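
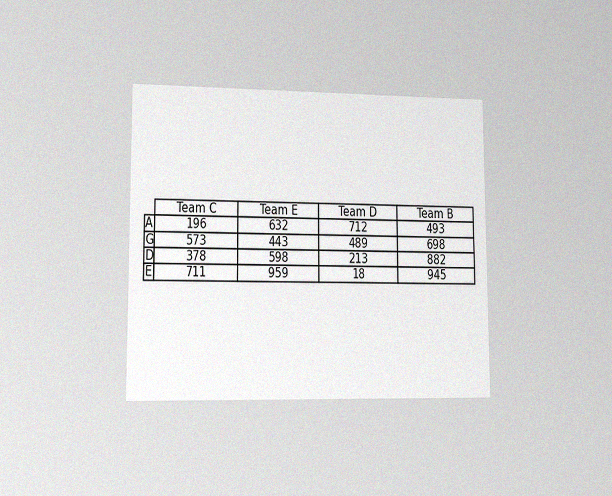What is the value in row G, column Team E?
443

The chart is viewed slightly from the left, with some photo noise. The (G, Team E) cell reads 443.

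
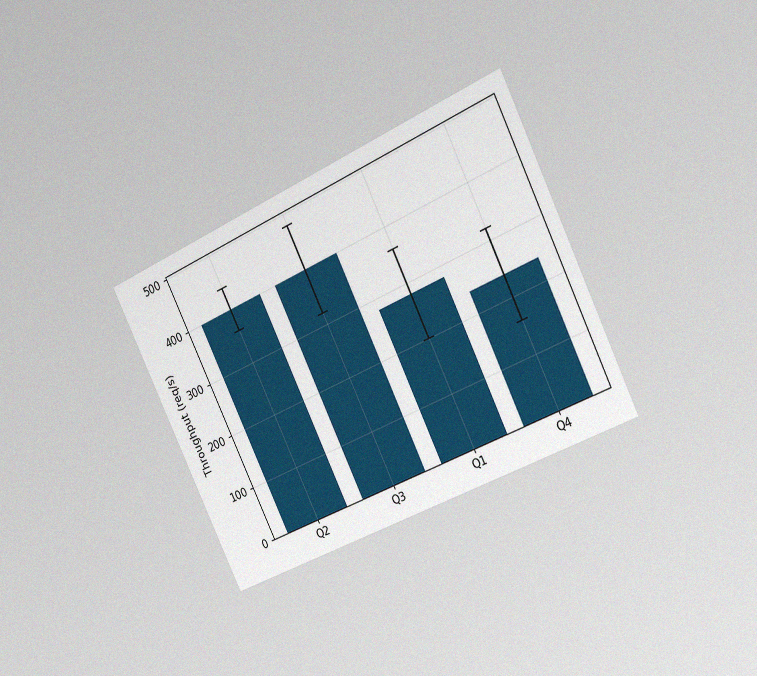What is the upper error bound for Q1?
The chart is tilted about 25° counter-clockwise and viewed slightly from the right, with some photo noise. The Q1 bar's upper whisker reaches 360req/s.

360req/s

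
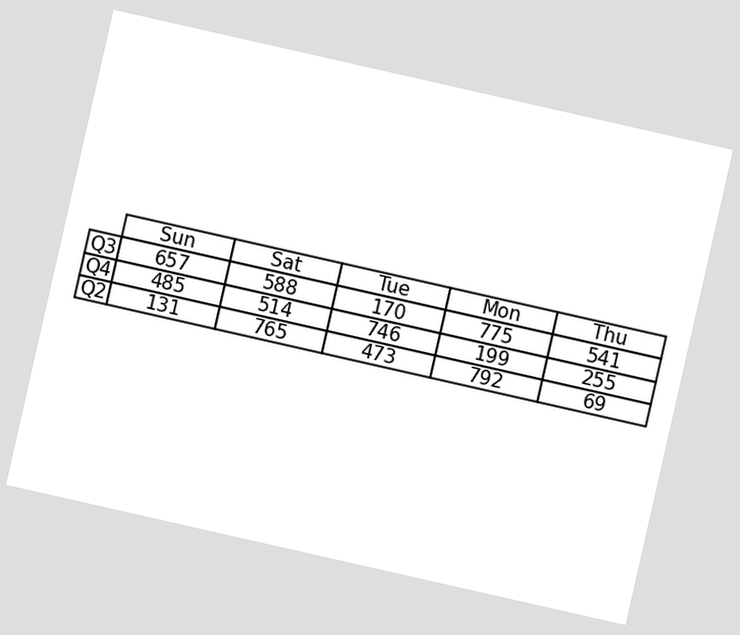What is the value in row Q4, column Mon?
199

The chart is tilted about 13° clockwise. The (Q4, Mon) cell reads 199.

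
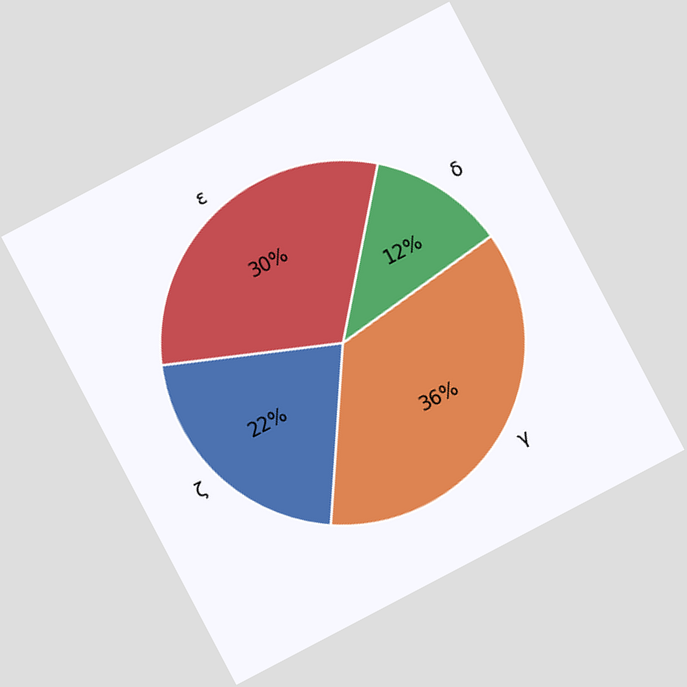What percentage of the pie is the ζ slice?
The chart is tilted about 28° counter-clockwise. The ζ slice takes up 22% of the pie.

22%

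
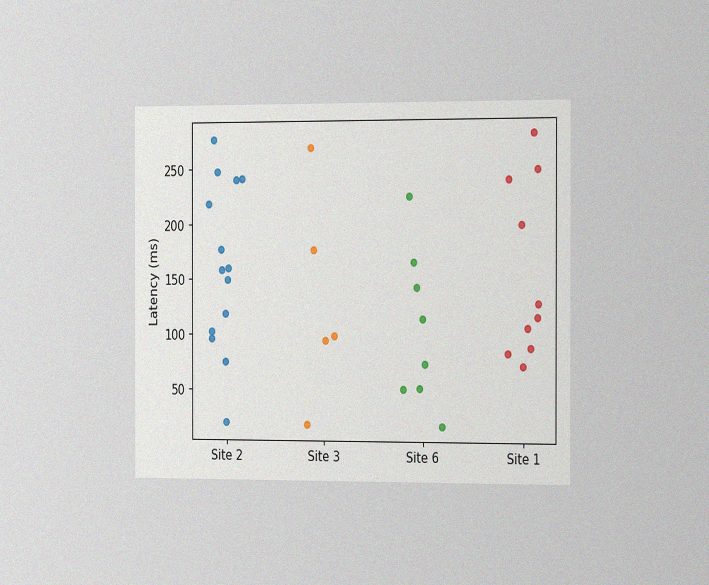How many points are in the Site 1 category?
10

The chart is viewed slightly from the right, with some photo noise. Counting the markers in the Site 1 column gives 10.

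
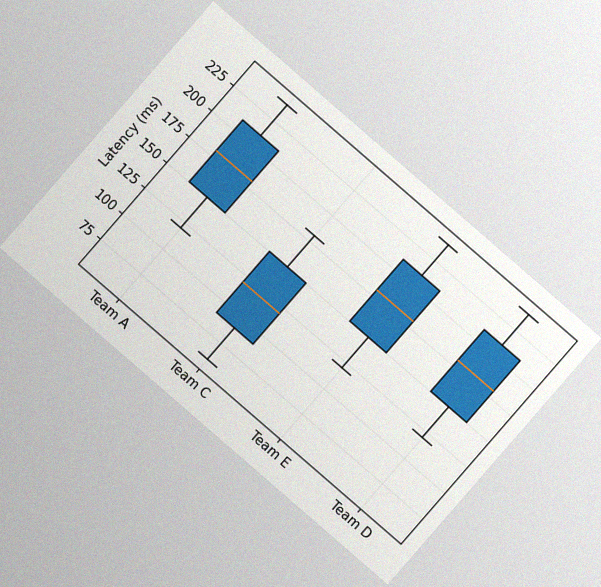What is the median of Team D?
The chart is tilted about 41° clockwise, with some photo noise. The median line in the Team D box sits at 180ms.

180ms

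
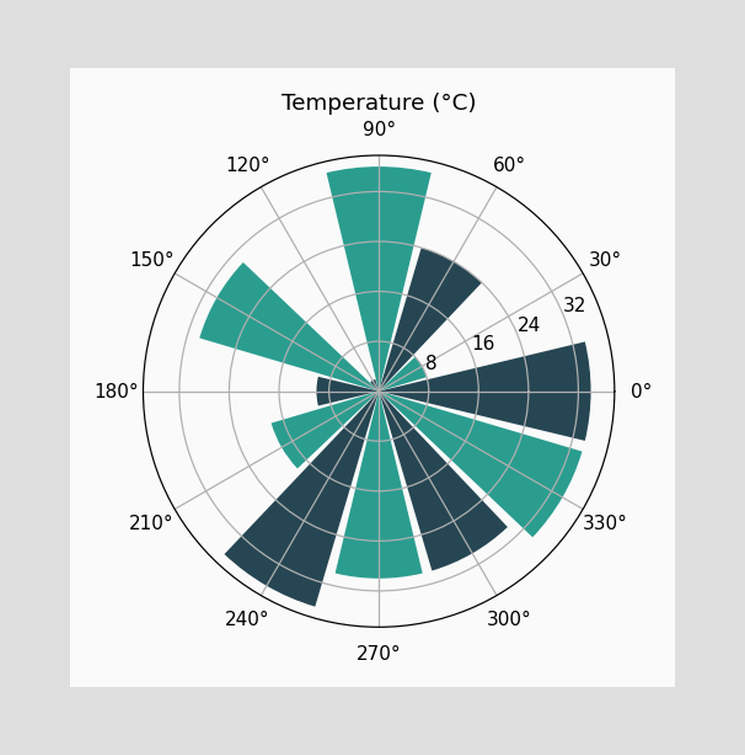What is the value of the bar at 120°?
The bar at 120° reaches 2°C on the radial axis.

2°C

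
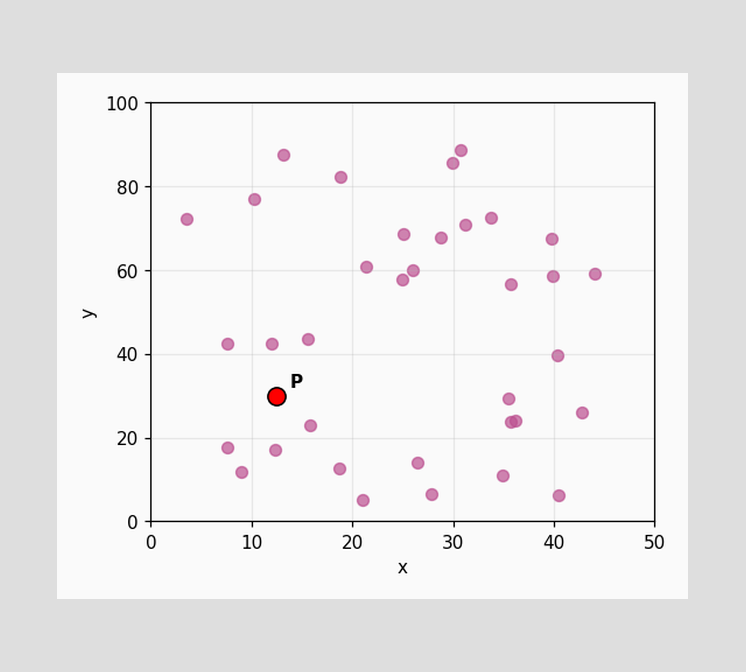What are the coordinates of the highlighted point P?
(12.5, 30)

Following the gridlines from P to each axis, P sits at (12.5, 30).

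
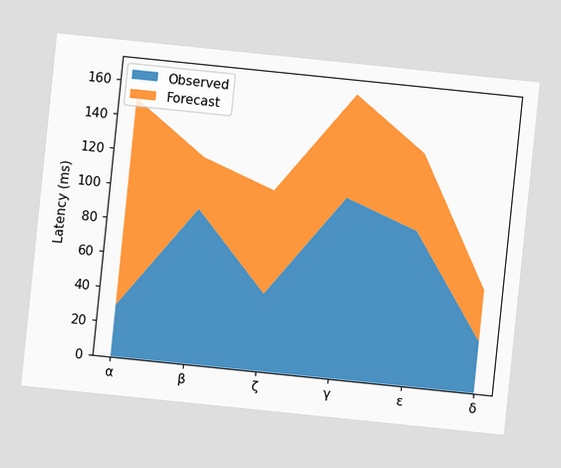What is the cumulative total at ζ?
The chart is tilted about 6° clockwise. The stacked total at ζ reaches 105ms.

105ms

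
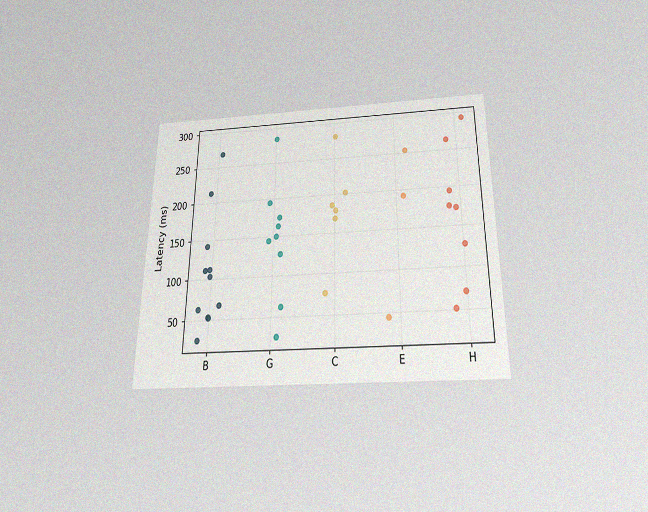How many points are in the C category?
6

The chart is viewed slightly from below, with some photo noise. Counting the markers in the C column gives 6.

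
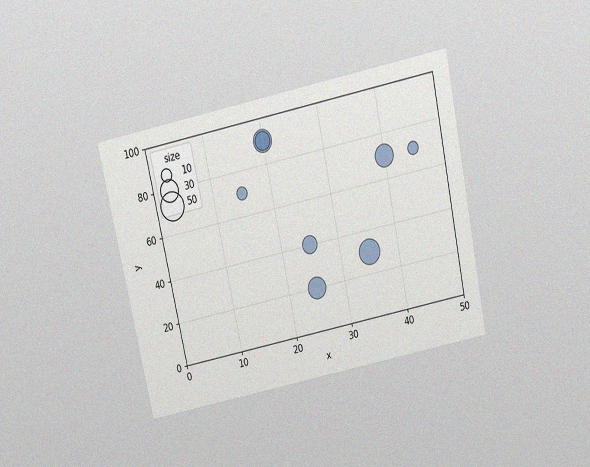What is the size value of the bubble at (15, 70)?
The chart is tilted about 12° counter-clockwise and viewed slightly from above, with some photo noise. Matching the bubble at (15, 70) against the size legend gives 10.

10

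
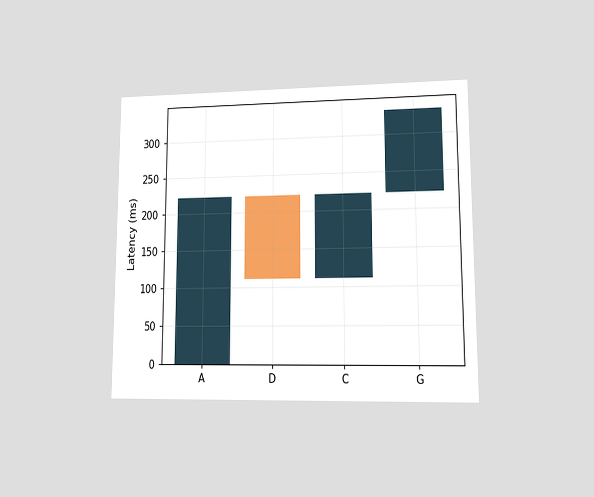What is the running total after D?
The chart is viewed at a slight angle. After D the running total reaches 111ms.

111ms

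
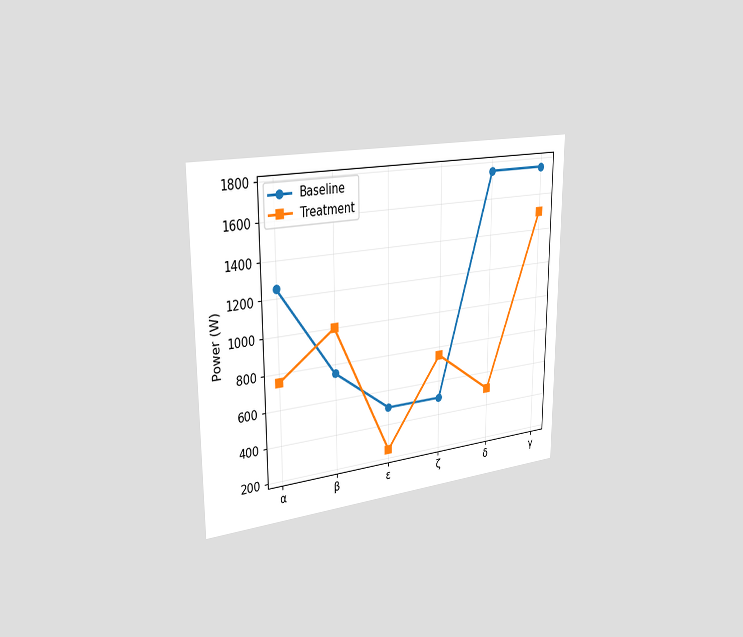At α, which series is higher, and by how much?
Baseline, by 500W

The chart is viewed slightly from the left. At α, Baseline sits above the other line by 500W.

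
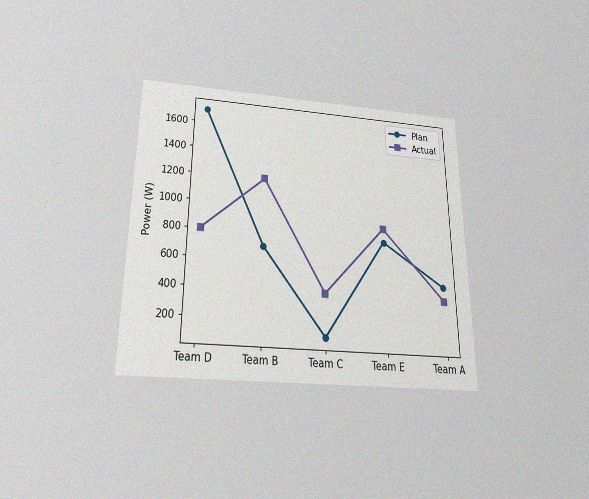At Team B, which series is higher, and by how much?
Actual, by 500W

The chart is viewed slightly from below, with some photo noise. At Team B, Actual sits above the other line by 500W.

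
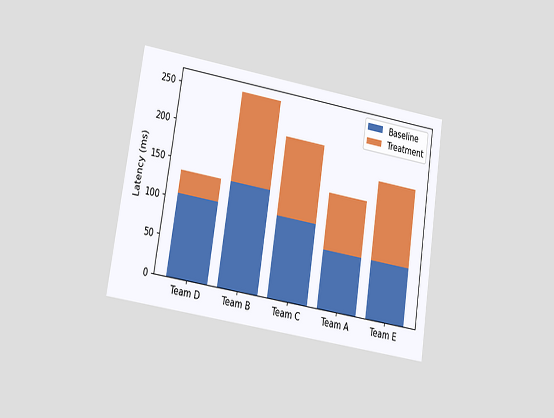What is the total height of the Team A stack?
The chart is tilted about 9° clockwise and viewed at a slight angle. The Team A stack's top reaches 150ms on the y-axis.

150ms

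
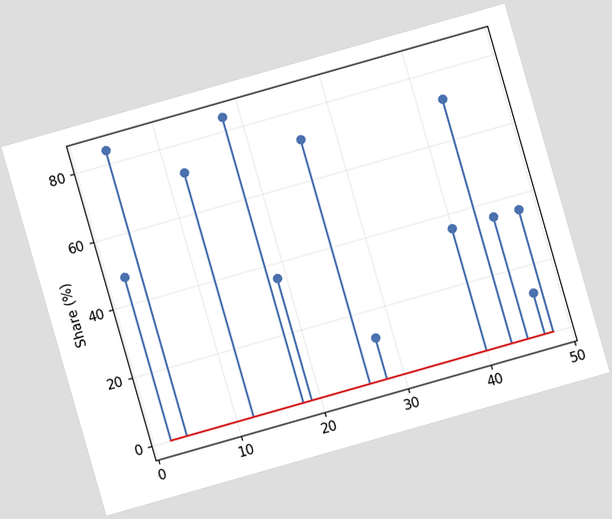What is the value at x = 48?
36%

The chart is tilted about 16° counter-clockwise. The stem at x=48 reaches 36%.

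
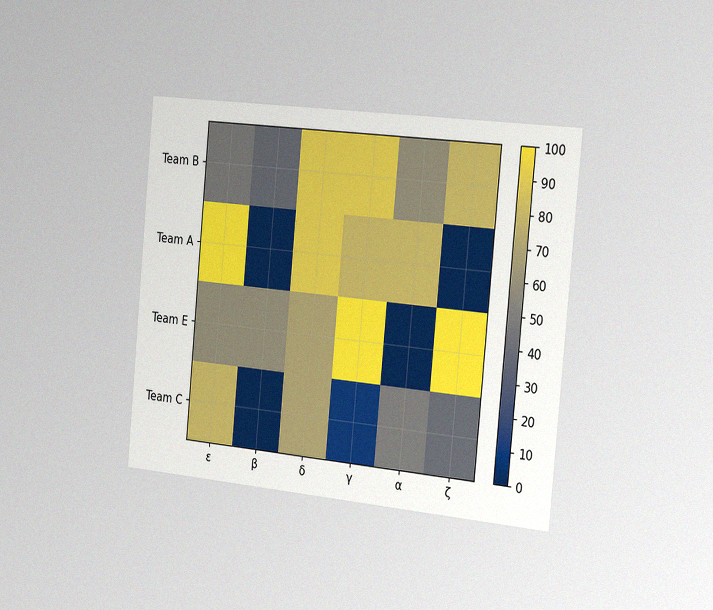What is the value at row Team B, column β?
The chart is tilted about 5° clockwise and viewed slightly from the right, with some photo noise. Matching cell (Team B, β) against the colorbar gives 40.

40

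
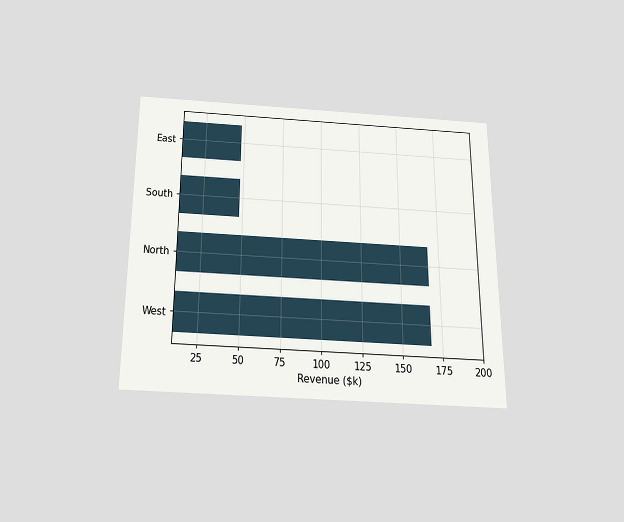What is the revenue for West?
$168k

The chart is viewed slightly from below. Reading along the chart's x-axis, the West bar reaches $168k.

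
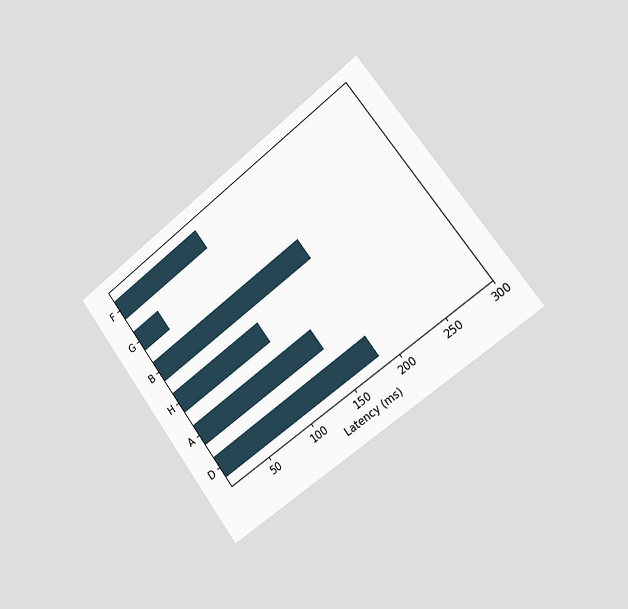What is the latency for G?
The chart is tilted about 37° counter-clockwise and viewed slightly from the right. Reading along the chart's x-axis, the G bar reaches 37ms.

37ms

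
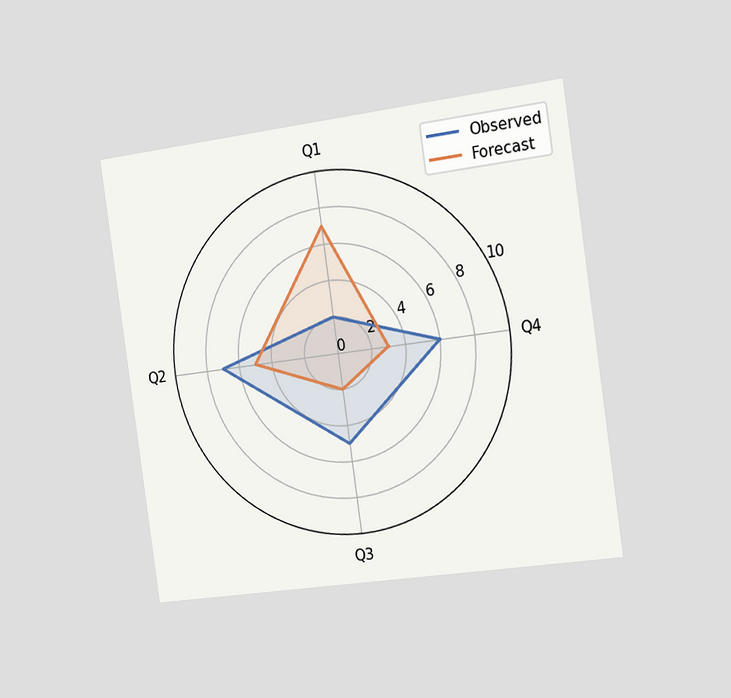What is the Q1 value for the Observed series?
2

The chart is tilted about 8° counter-clockwise and viewed slightly from the right. On the Q1 axis, Observed reaches 2.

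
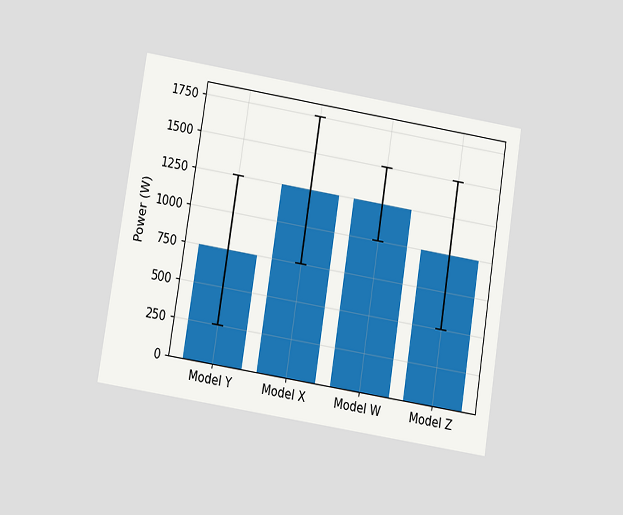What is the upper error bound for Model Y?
The chart is tilted about 9° clockwise and viewed slightly from below. The Model Y bar's upper whisker reaches 1250W.

1250W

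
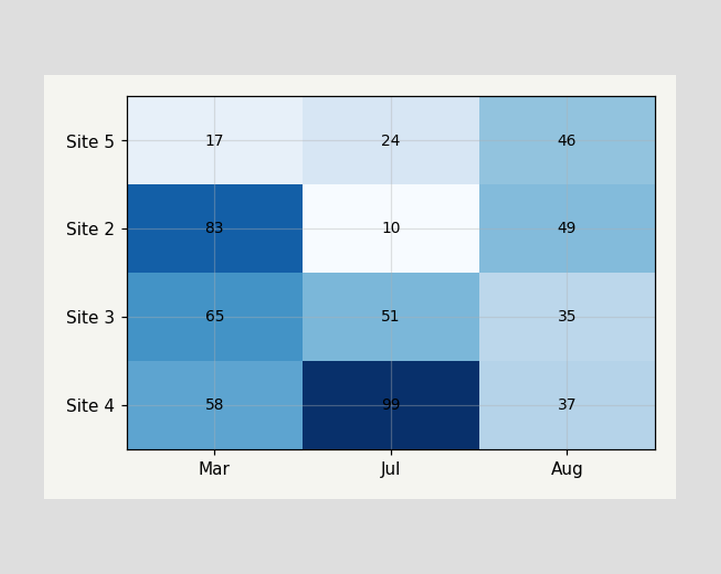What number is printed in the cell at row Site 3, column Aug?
35

The (Site 3, Aug) cell reads 35.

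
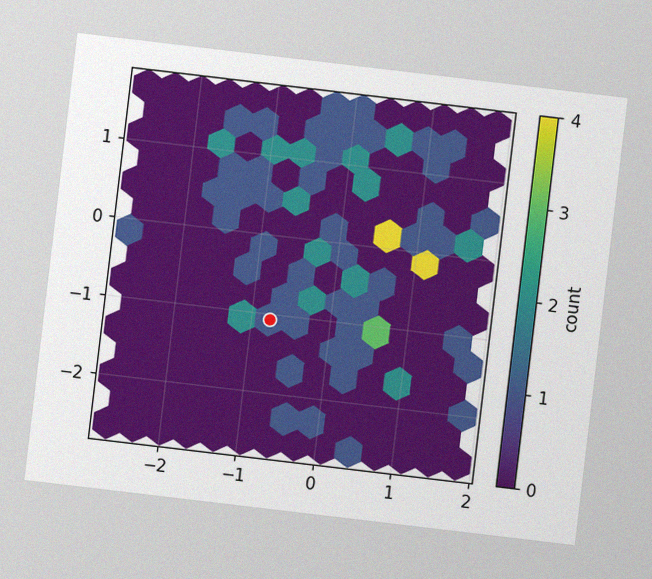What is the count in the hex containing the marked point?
The chart is tilted about 7° clockwise, with some photo noise. The marked hex reads 1 on the colorbar.

1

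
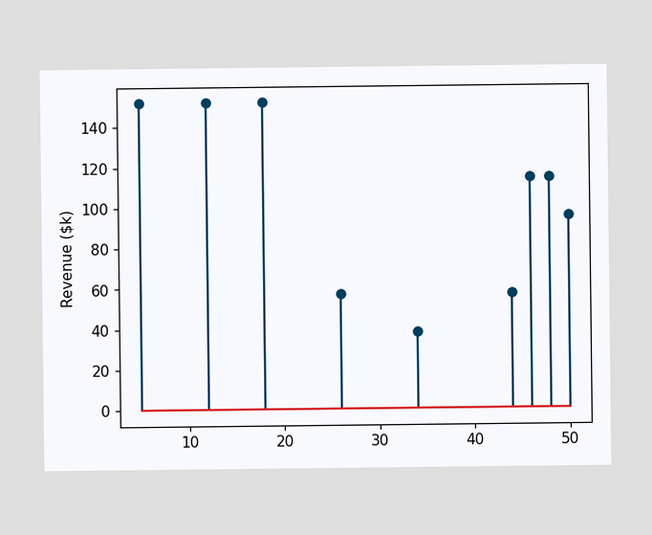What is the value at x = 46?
The stem at x=46 reaches $114k.

$114k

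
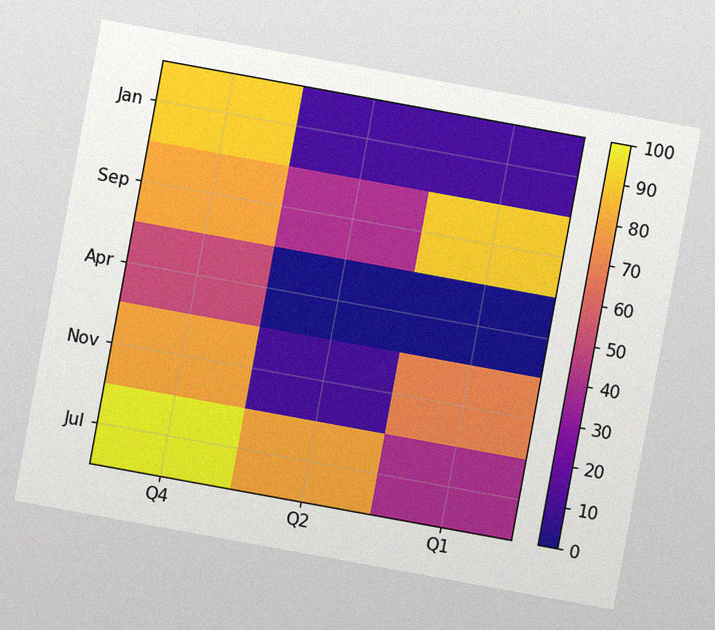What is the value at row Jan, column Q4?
90

The chart is tilted about 10° clockwise, with some photo noise. Matching cell (Jan, Q4) against the colorbar gives 90.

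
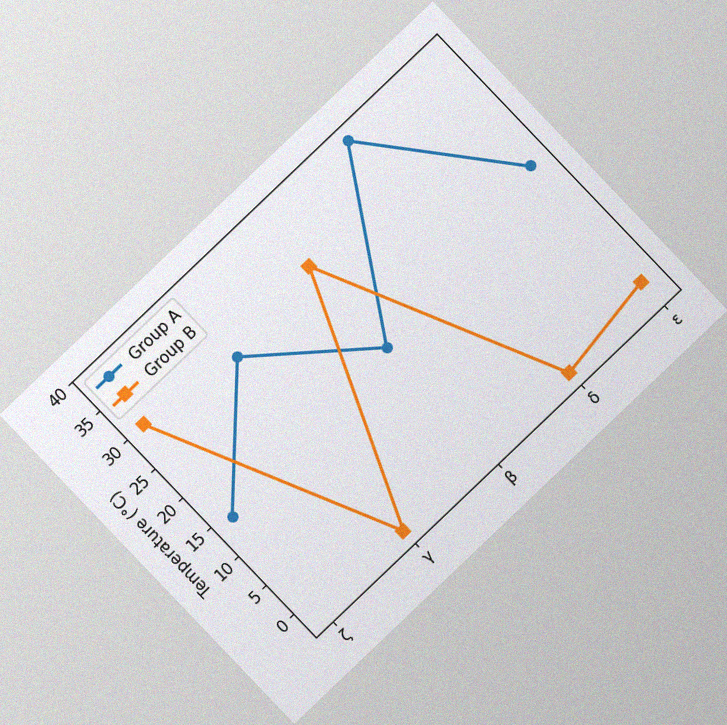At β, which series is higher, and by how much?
The chart is tilted about 44° counter-clockwise, with some photo noise. At β, Group B sits above the other line by 14°C.

Group B, by 14°C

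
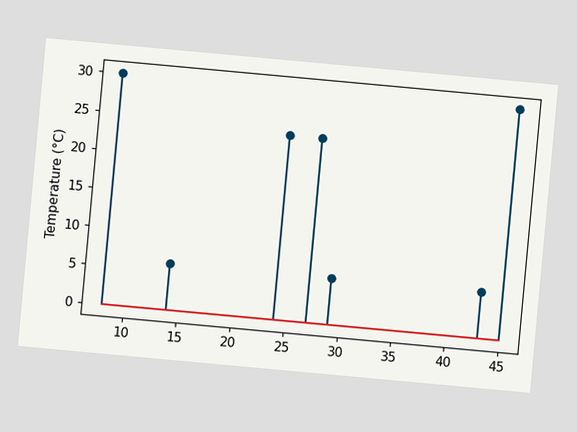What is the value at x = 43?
The chart is tilted about 5° clockwise. The stem at x=43 reaches 6°C.

6°C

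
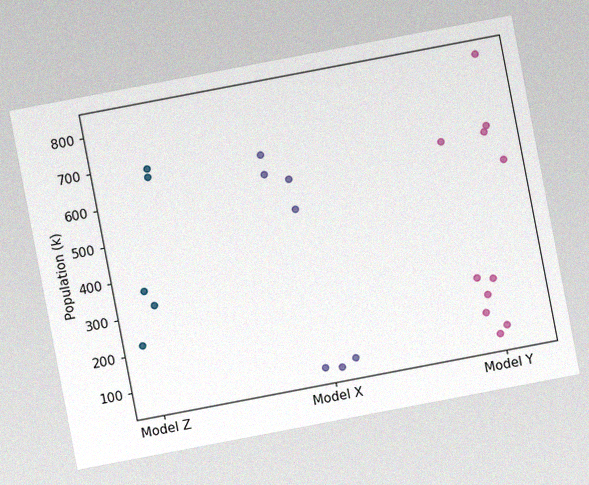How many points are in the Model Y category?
11

The chart is tilted about 11° counter-clockwise, with some photo noise. Counting the markers in the Model Y column gives 11.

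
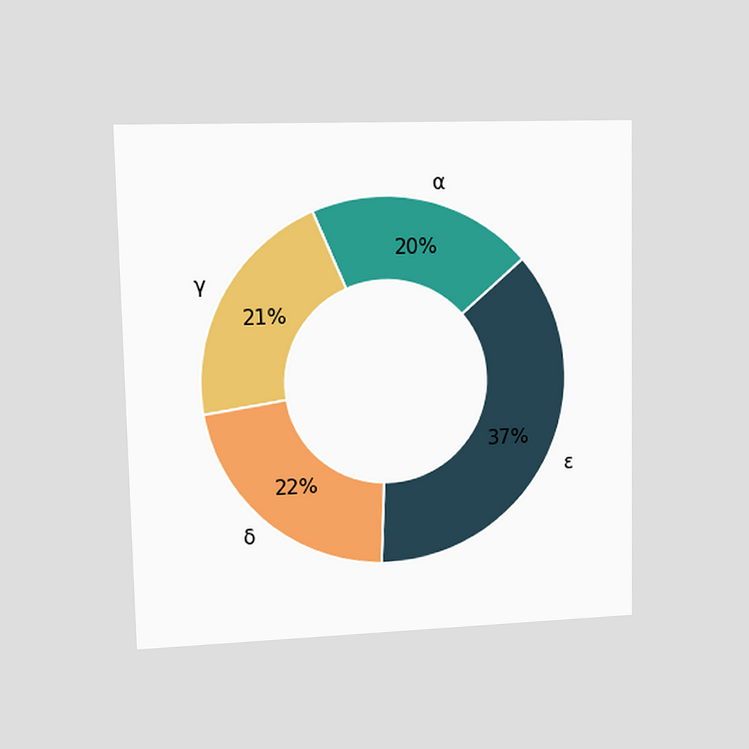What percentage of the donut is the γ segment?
21%

The chart is viewed at a slight angle. The γ segment takes up 21% of the ring.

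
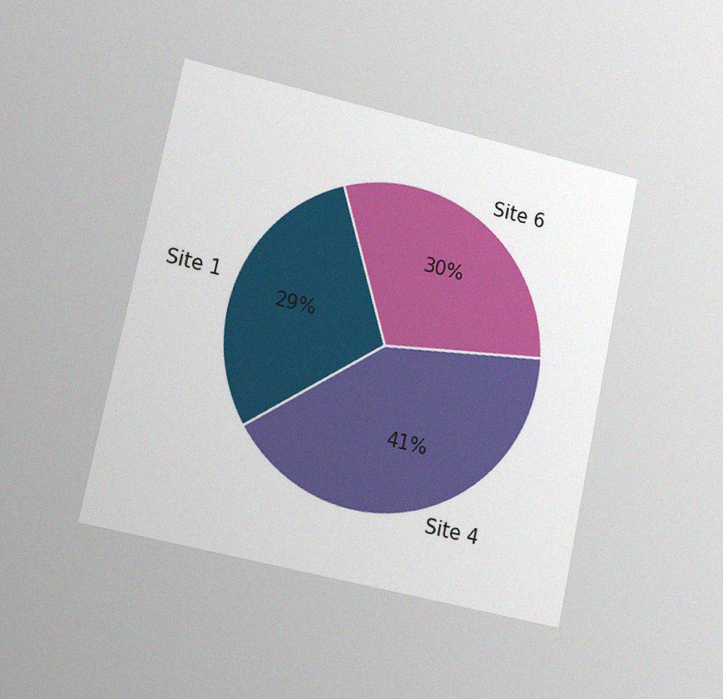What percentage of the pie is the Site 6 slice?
The chart is tilted about 12° clockwise and viewed slightly from the left, with some photo noise. The Site 6 slice takes up 30% of the pie.

30%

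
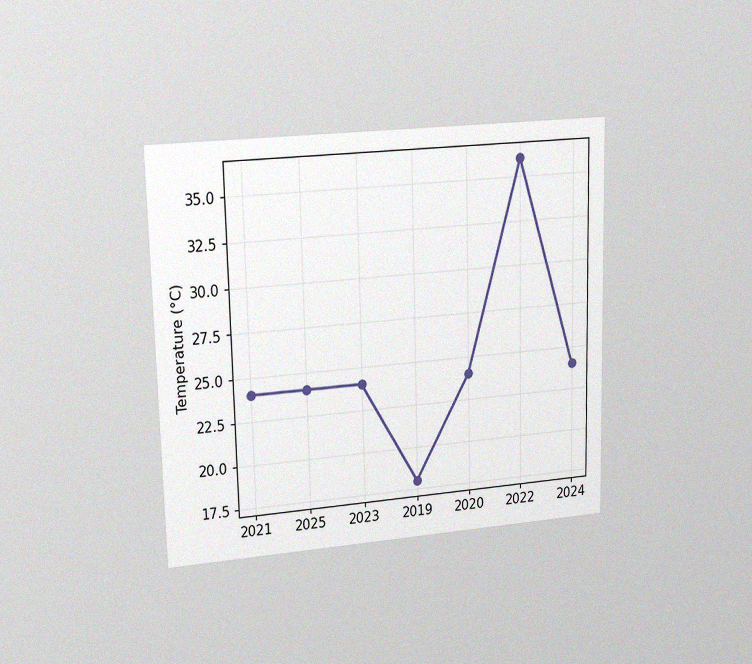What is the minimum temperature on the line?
18°C

The chart is viewed at a slight angle, with some photo noise. The lowest point is at 2019, and reading across to the y-axis gives 18°C.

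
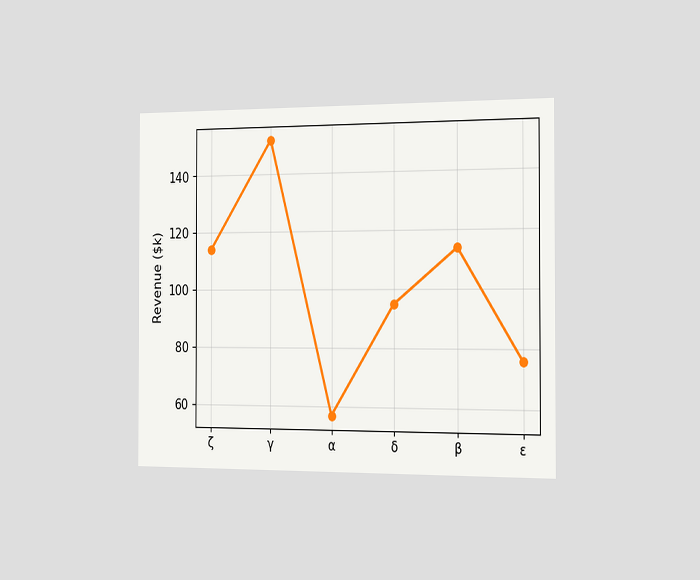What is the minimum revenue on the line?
$57k

The chart is viewed slightly from the right. The lowest point is at α, and reading across to the y-axis gives $57k.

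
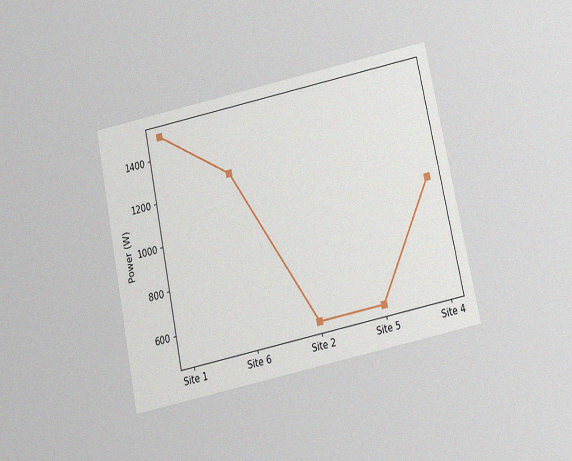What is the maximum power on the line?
1500W

The chart is tilted about 12° counter-clockwise and viewed slightly from below, with some photo noise. The highest point is at Site 1, and reading across to the y-axis gives 1500W.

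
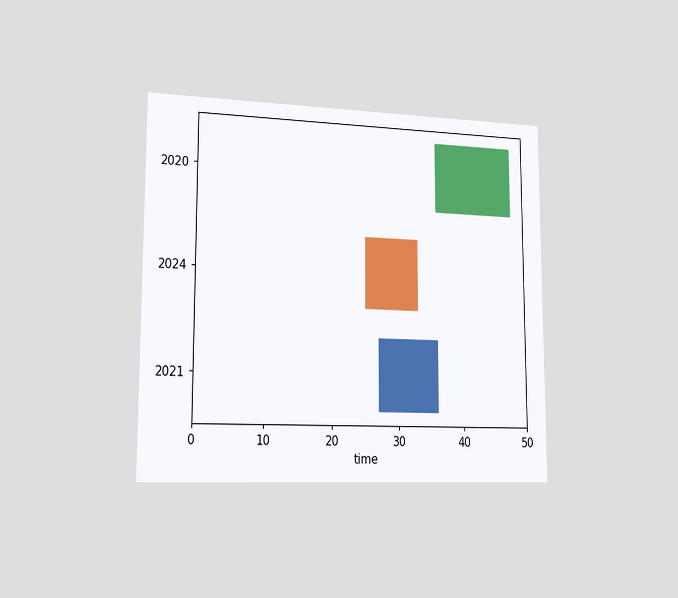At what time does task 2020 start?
The chart is viewed slightly from the left. The 2020 bar begins at t=36.

36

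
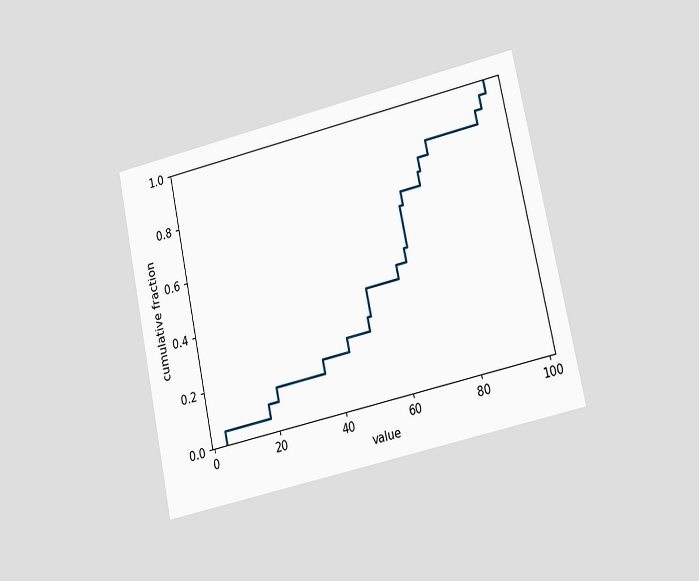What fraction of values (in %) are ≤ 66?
65%

The chart is tilted about 12° counter-clockwise and viewed at a slight angle. At x=66 the ECDF step is at 65%.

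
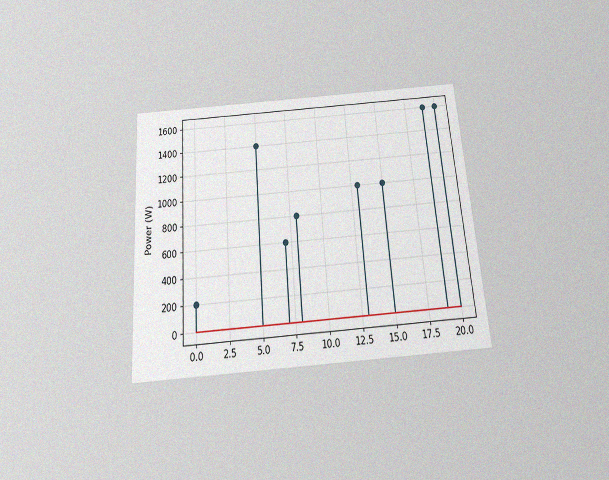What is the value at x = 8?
The chart is tilted about 4° counter-clockwise and viewed slightly from below, with some photo noise. The stem at x=8 reaches 800W.

800W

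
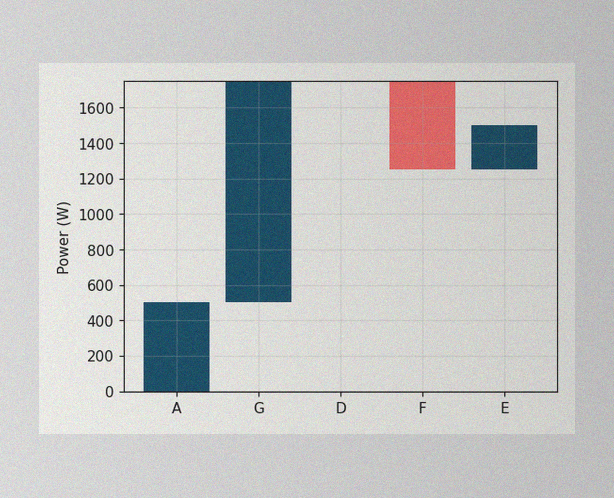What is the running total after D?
1750W

The image has some photo noise and uneven lighting. After D the running total reaches 1750W.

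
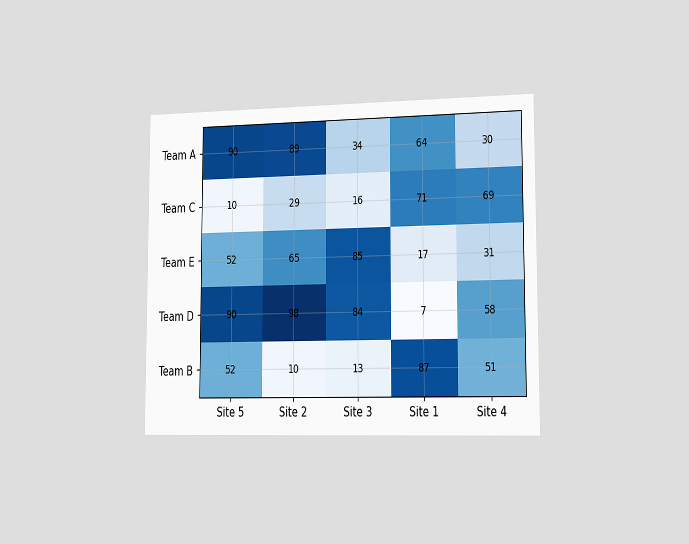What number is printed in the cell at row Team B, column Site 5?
52

The chart is viewed slightly from the right. The (Team B, Site 5) cell reads 52.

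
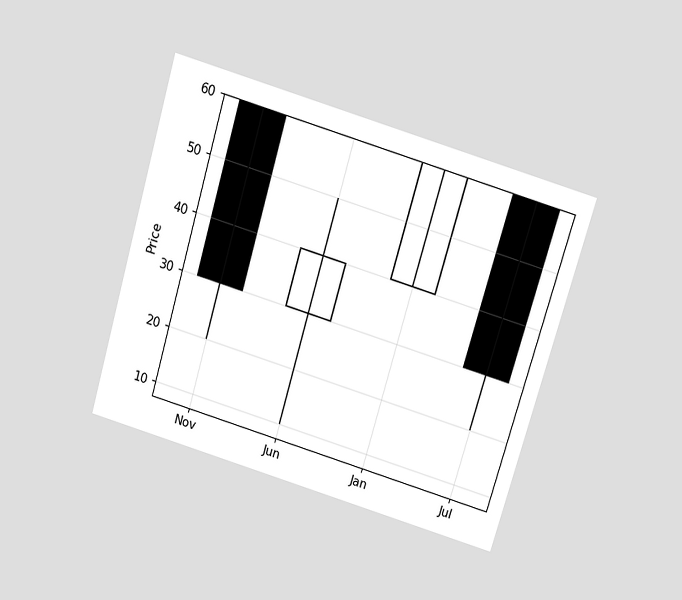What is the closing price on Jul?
30

The chart is tilted about 17° clockwise and viewed slightly from above. The Jul candle closes at 30.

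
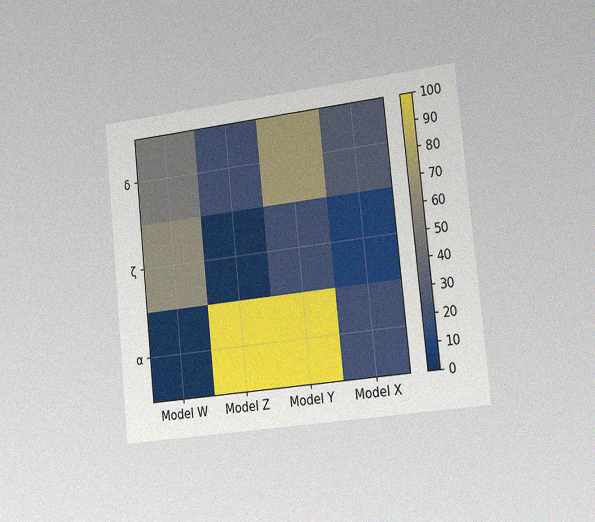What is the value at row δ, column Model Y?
The chart is tilted about 6° counter-clockwise and viewed slightly from the right, with some photo noise. Matching cell (δ, Model Y) against the colorbar gives 70.

70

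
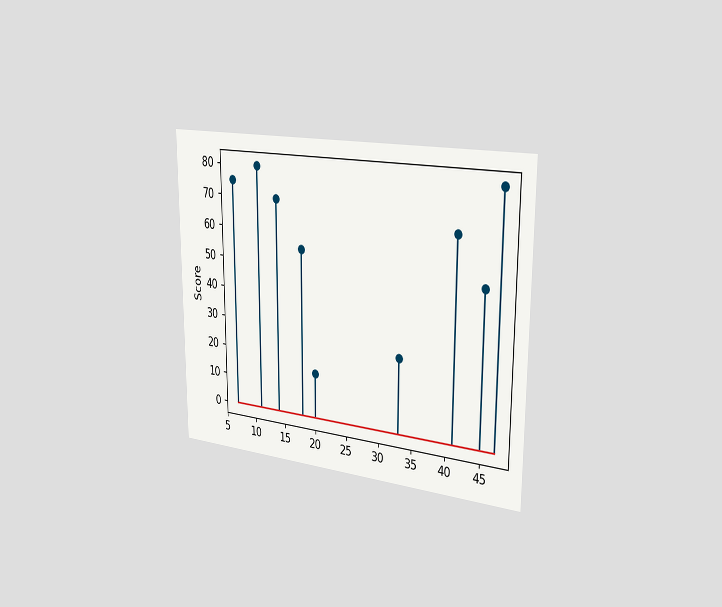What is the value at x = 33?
The chart is viewed slightly from the right. The stem at x=33 reaches 25.

25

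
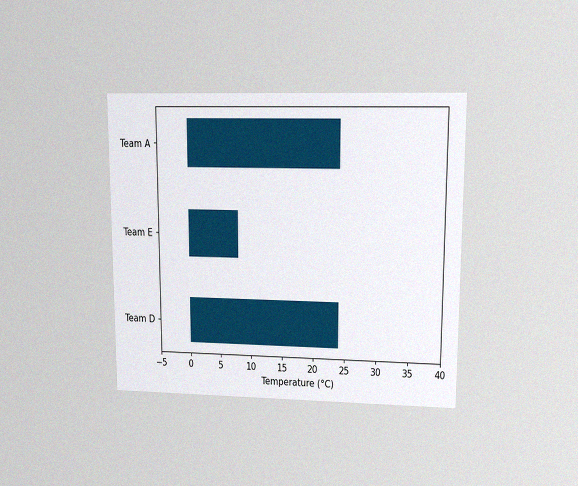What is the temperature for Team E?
The chart is viewed at a slight angle, with some photo noise. Reading along the chart's x-axis, the Team E bar reaches 8°C.

8°C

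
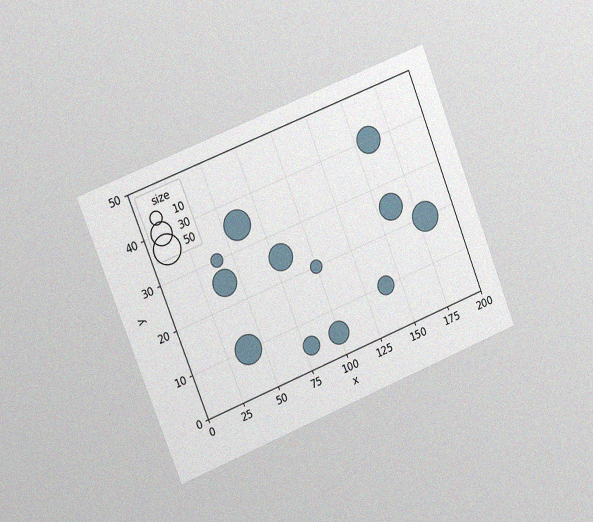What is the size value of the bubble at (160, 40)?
40

The chart is tilted about 22° counter-clockwise and viewed slightly from the left, with some photo noise. Matching the bubble at (160, 40) against the size legend gives 40.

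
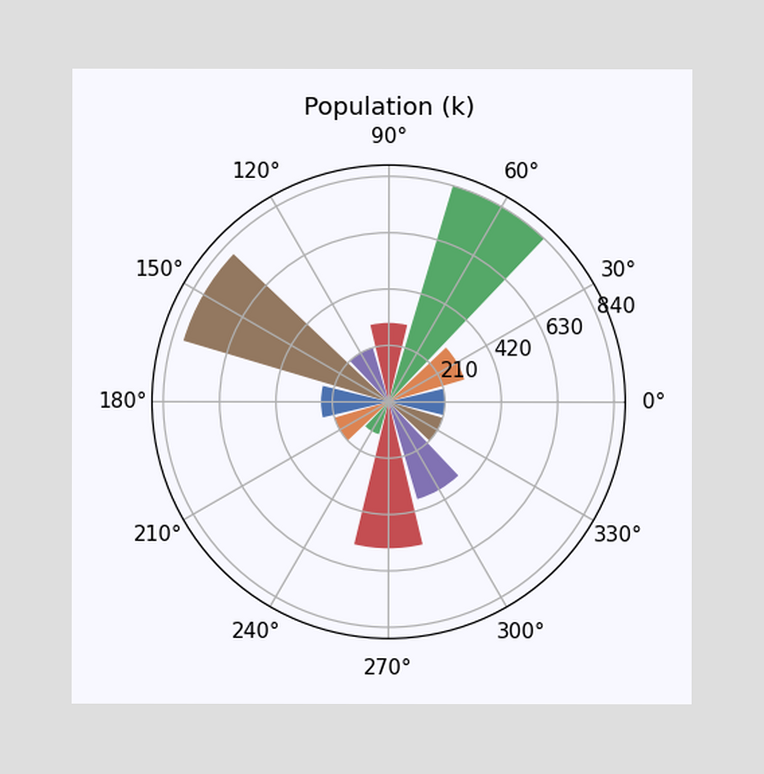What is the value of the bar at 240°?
126k

The bar at 240° reaches 126k on the radial axis.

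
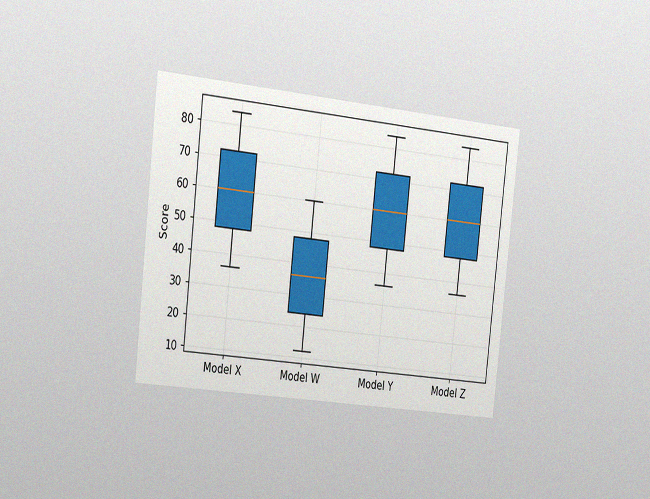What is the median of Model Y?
The chart is tilted about 6° clockwise and viewed slightly from the left, with some photo noise. The median line in the Model Y box sits at 60.

60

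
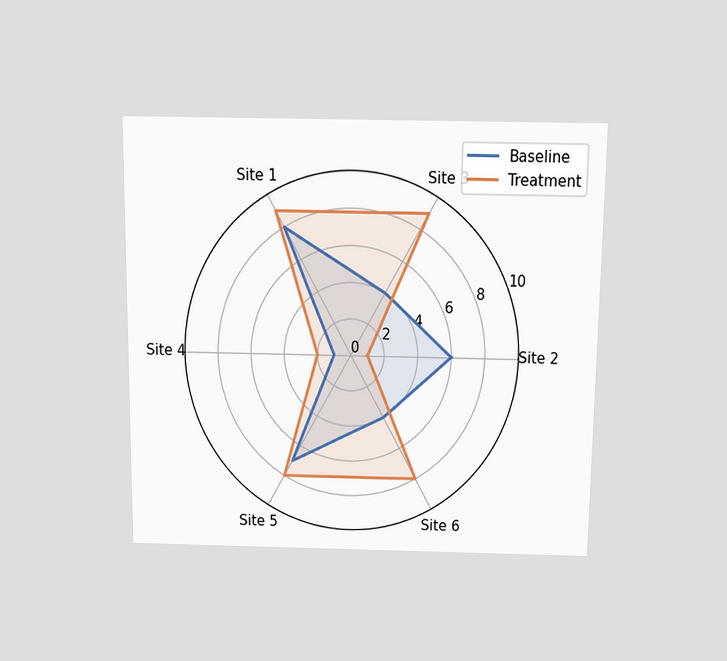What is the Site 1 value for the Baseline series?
The chart is viewed slightly from above. On the Site 1 axis, Baseline reaches 8.

8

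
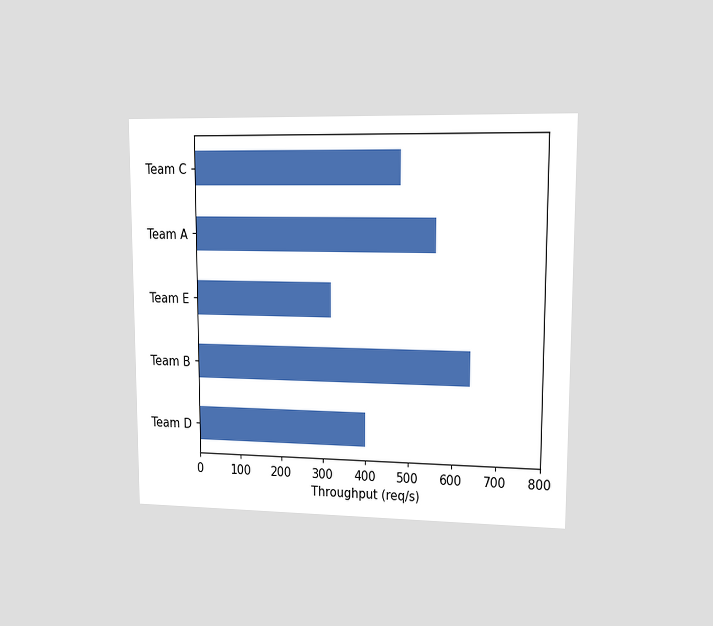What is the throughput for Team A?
The chart is viewed at a slight angle. Reading along the chart's x-axis, the Team A bar reaches 560req/s.

560req/s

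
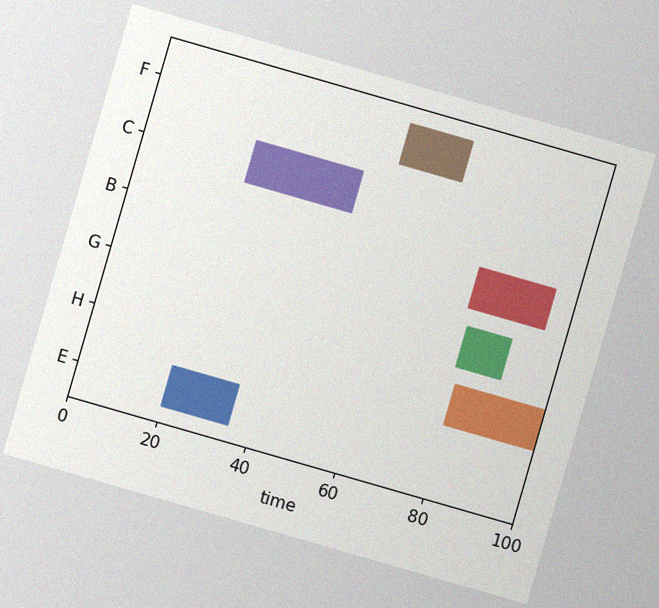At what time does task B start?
78

The chart is tilted about 16° clockwise, with some photo noise. The B bar begins at t=78.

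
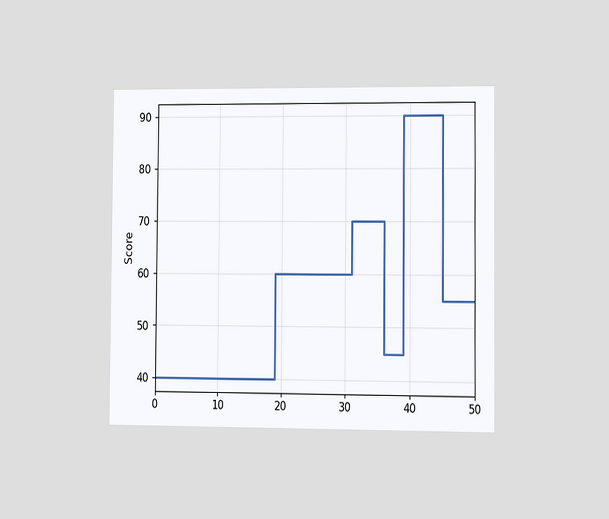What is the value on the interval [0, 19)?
The chart is viewed slightly from the right. On [0, 19) the step sits at 40.

40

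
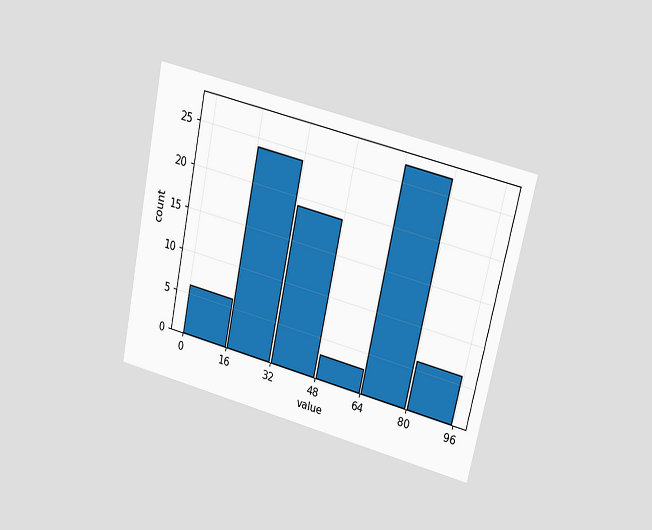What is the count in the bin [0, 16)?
The chart is tilted about 12° clockwise and viewed at a slight angle. The [0, 16) bin has height 6.

6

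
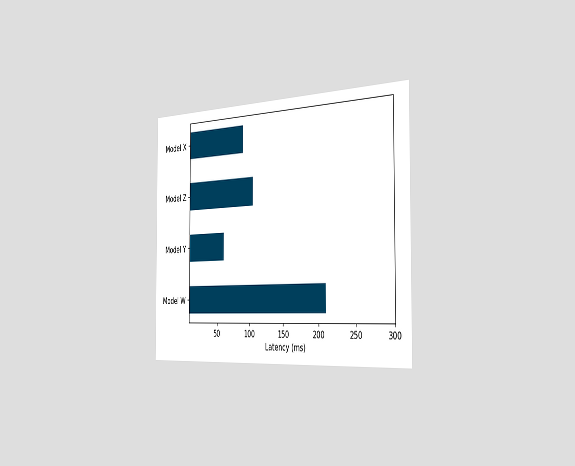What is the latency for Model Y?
60ms

The chart is viewed slightly from the right. Reading along the chart's x-axis, the Model Y bar reaches 60ms.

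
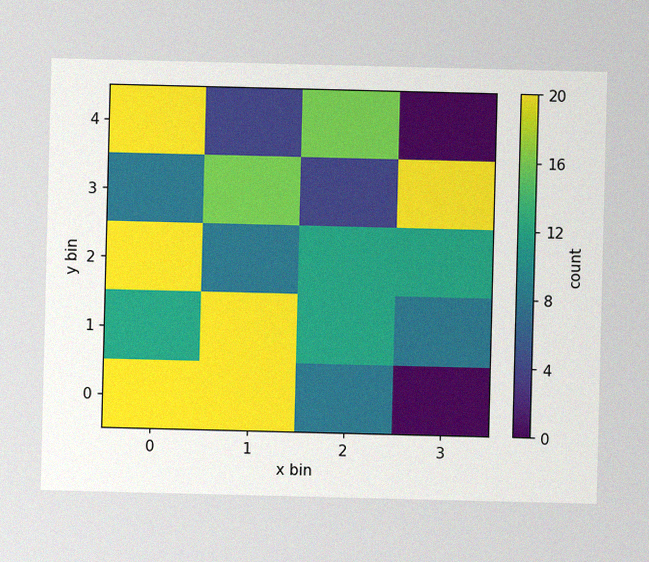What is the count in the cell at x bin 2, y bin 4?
16

The image has some photo noise and uneven lighting. Matching the cell (2, 4) against the colorbar gives 16.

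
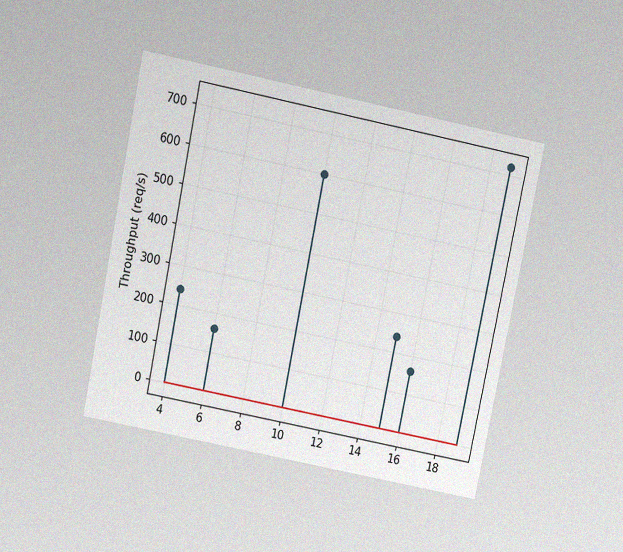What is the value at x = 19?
The chart is tilted about 11° clockwise and viewed slightly from above, with some photo noise. The stem at x=19 reaches 720req/s.

720req/s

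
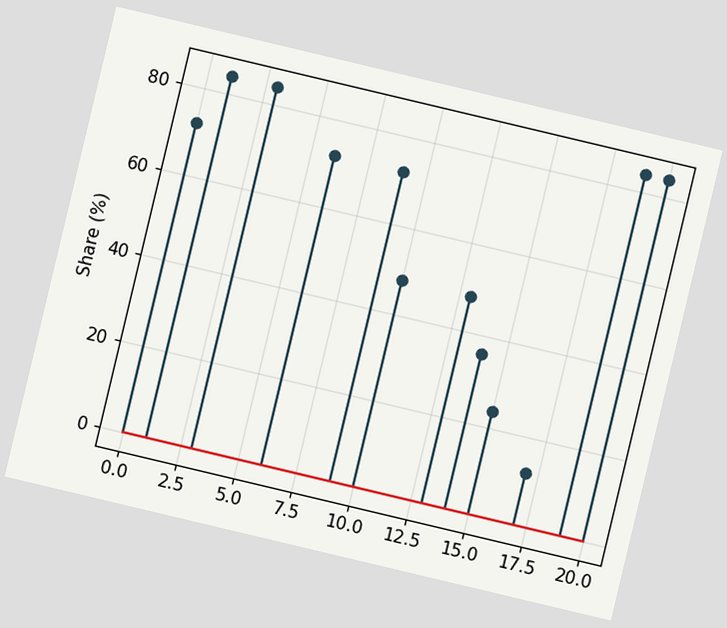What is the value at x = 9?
The chart is tilted about 13° clockwise. The stem at x=9 reaches 72%.

72%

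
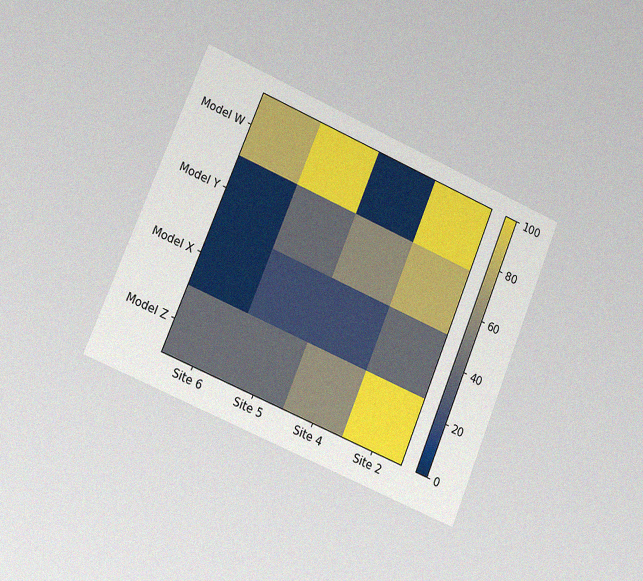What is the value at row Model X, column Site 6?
0

The chart is tilted about 23° clockwise and viewed slightly from the left, with some photo noise. Matching cell (Model X, Site 6) against the colorbar gives 0.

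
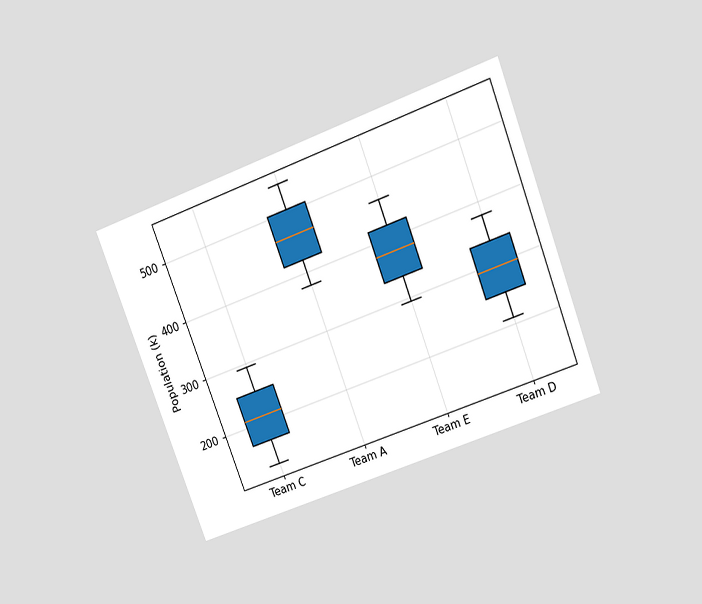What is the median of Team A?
462k

The chart is tilted about 21° counter-clockwise and viewed slightly from above. The median line in the Team A box sits at 462k.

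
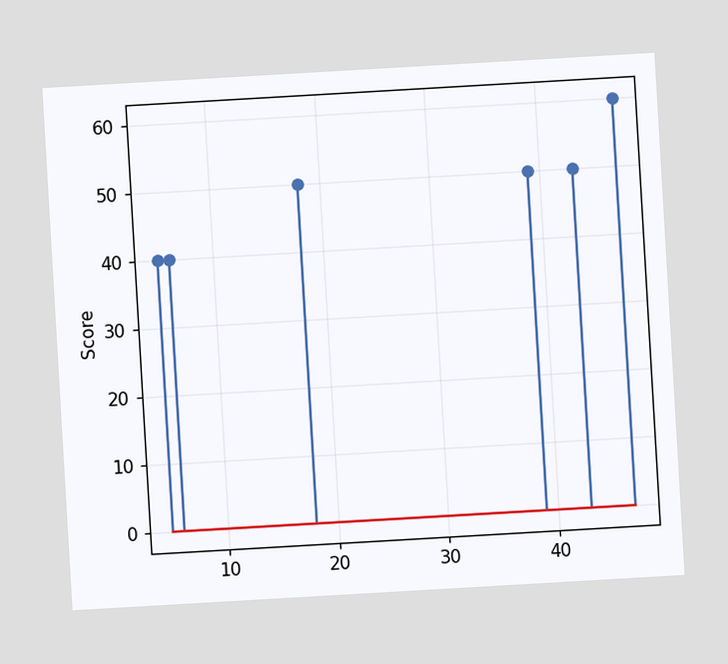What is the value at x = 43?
50

The chart is tilted about 3° counter-clockwise. The stem at x=43 reaches 50.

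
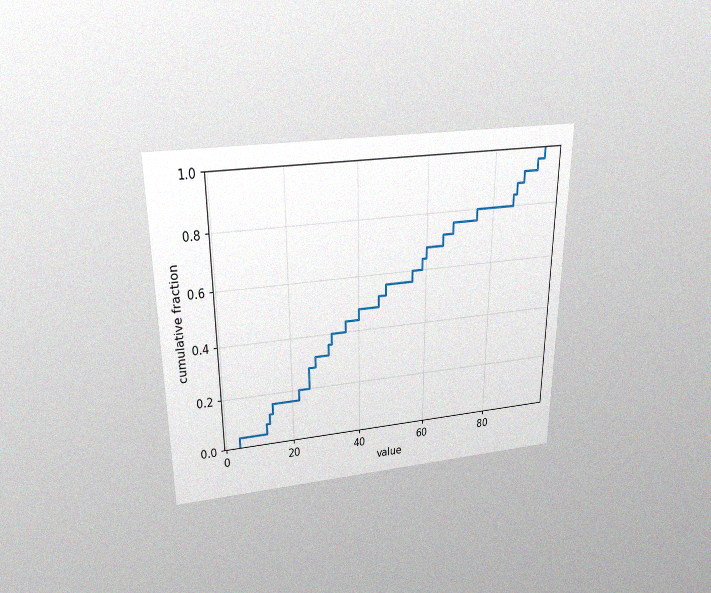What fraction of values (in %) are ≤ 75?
The chart is viewed slightly from above, with some photo noise. At x=75 the ECDF step is at 80%.

80%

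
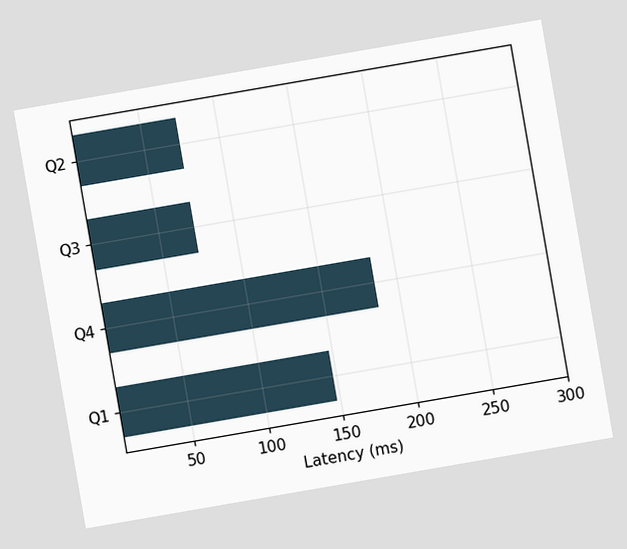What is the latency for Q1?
The chart is tilted about 10° counter-clockwise. Reading along the chart's x-axis, the Q1 bar reaches 148ms.

148ms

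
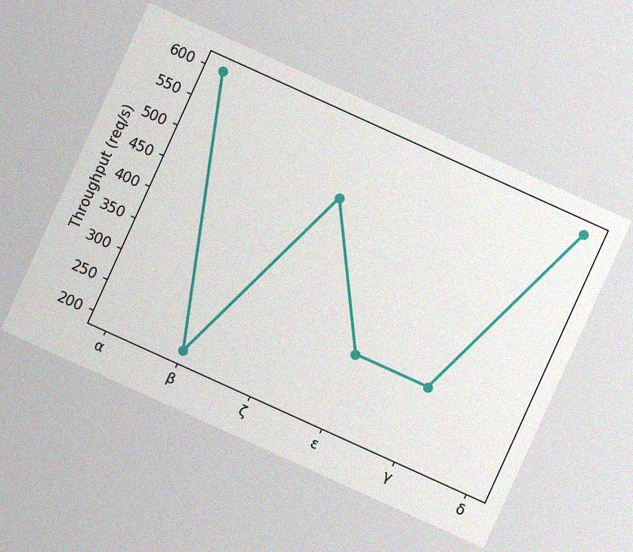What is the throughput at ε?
300req/s

The chart is tilted about 24° clockwise, with some photo noise. At ε, the line is at 300req/s.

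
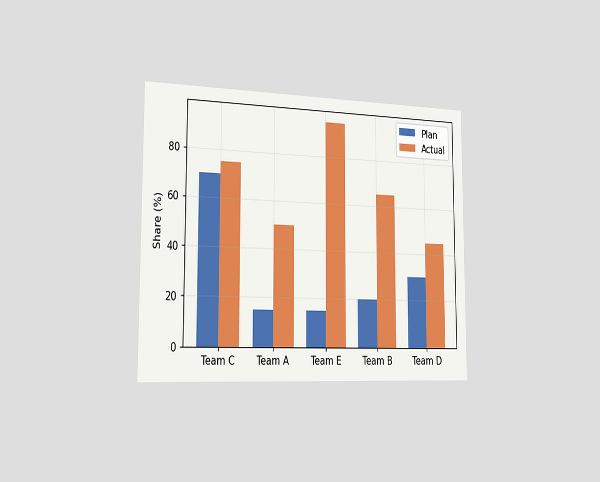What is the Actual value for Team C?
75%

The chart is viewed slightly from the left. The Actual bar at Team C reaches 75% on the y-axis.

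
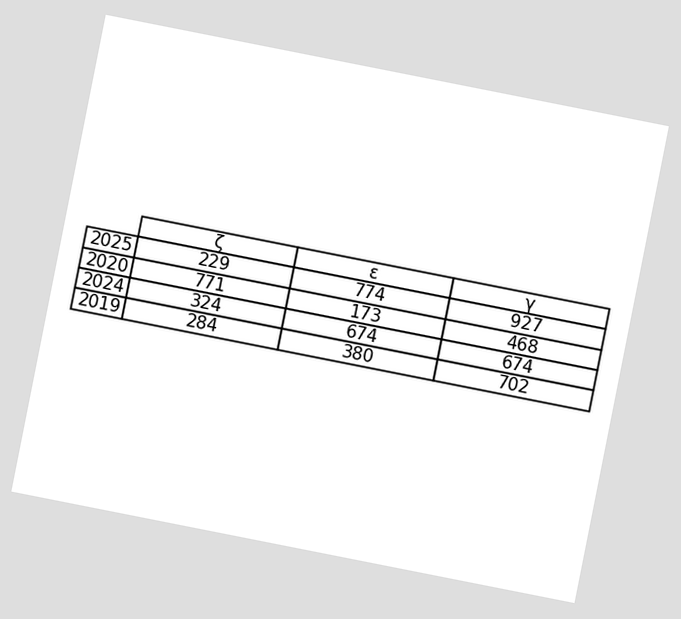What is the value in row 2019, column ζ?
284

The chart is tilted about 11° clockwise. The (2019, ζ) cell reads 284.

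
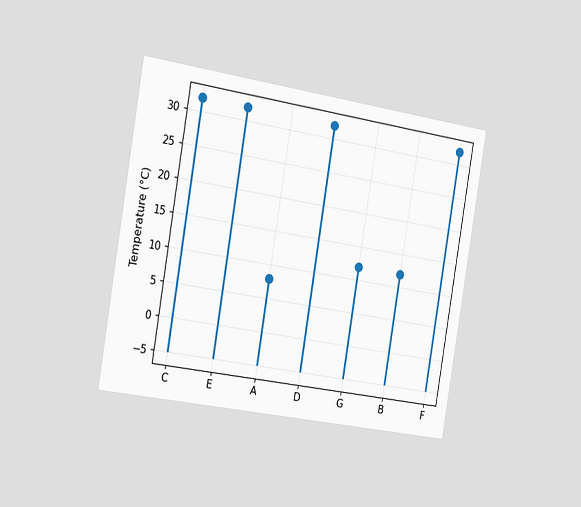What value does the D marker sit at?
The chart is tilted about 9° clockwise and viewed slightly from the left. The D marker sits at 32°C.

32°C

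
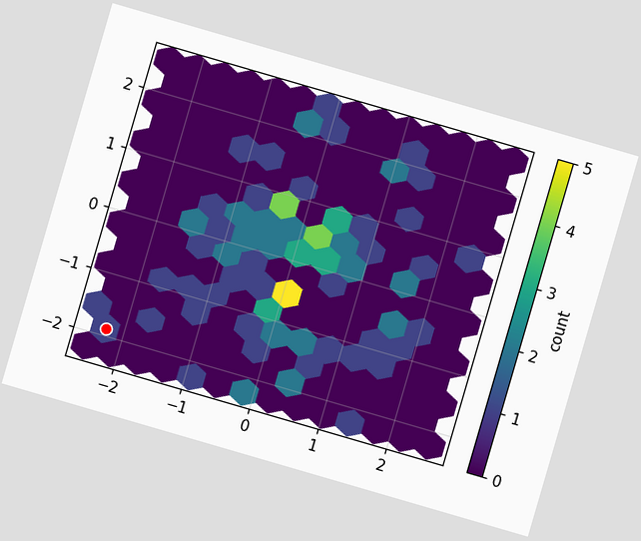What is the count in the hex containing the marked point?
1

The chart is tilted about 16° clockwise. The marked hex reads 1 on the colorbar.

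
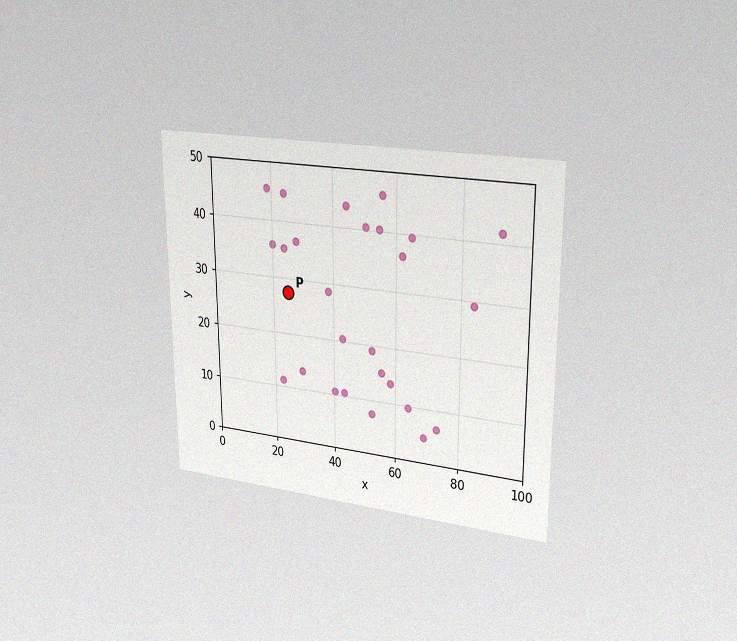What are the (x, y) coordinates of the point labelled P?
The chart is viewed slightly from the right, with some photo noise. Following the gridlines from P to each axis, P sits at (25, 27.5).

(25, 27.5)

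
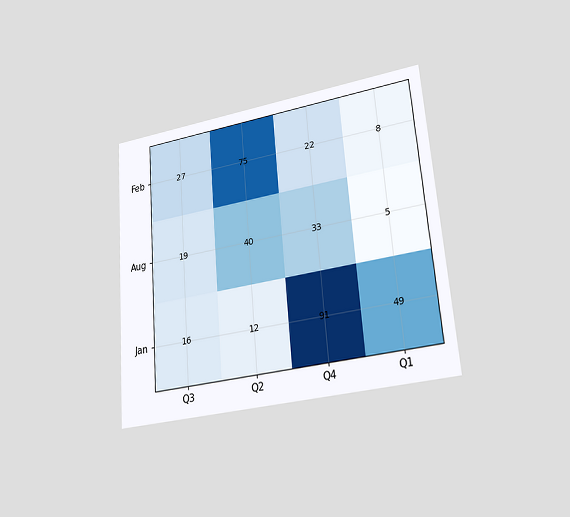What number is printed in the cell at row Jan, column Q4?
91

The chart is tilted about 4° counter-clockwise and viewed at a slight angle. The (Jan, Q4) cell reads 91.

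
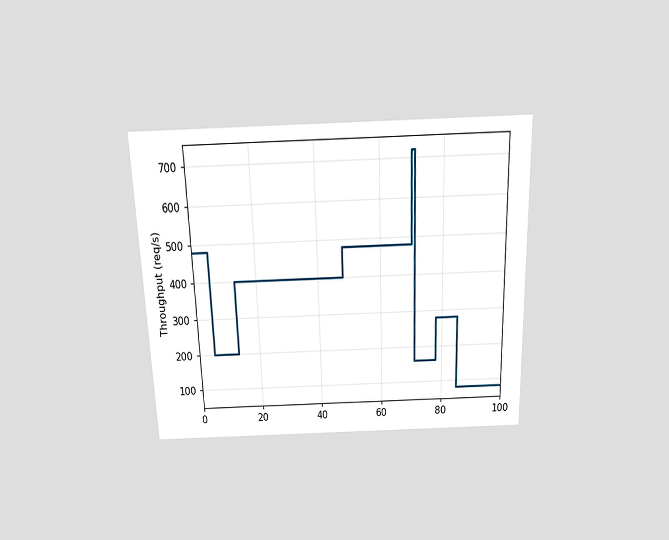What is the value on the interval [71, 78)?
160req/s

The chart is viewed slightly from above. On [71, 78) the step sits at 160req/s.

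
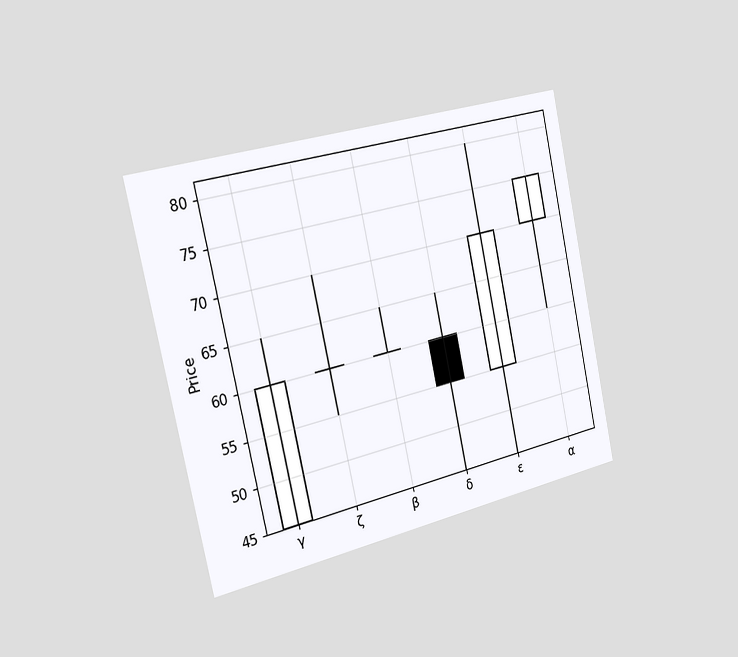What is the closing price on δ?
The chart is tilted about 12° counter-clockwise and viewed slightly from the left. The δ candle closes at 55.

55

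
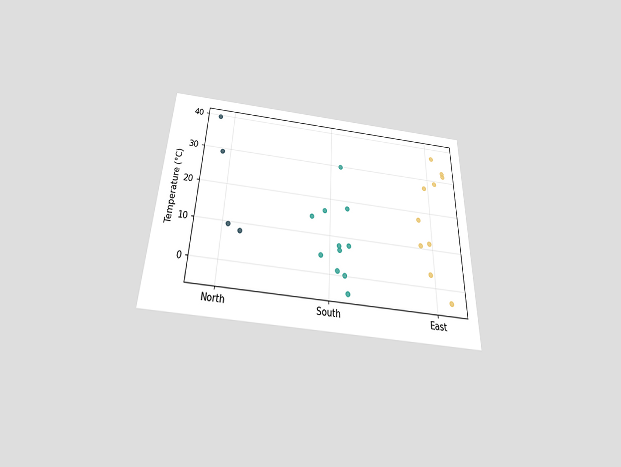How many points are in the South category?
11

The chart is viewed slightly from below. Counting the markers in the South column gives 11.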